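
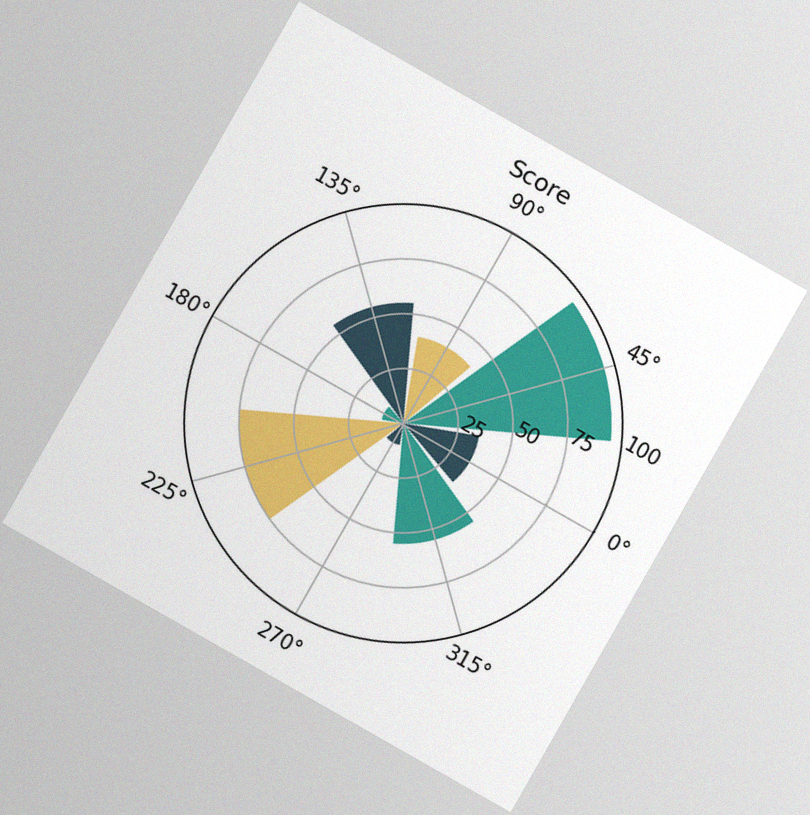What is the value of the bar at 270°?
The chart is tilted about 30° clockwise, with some photo noise. The bar at 270° reaches 10 on the radial axis.

10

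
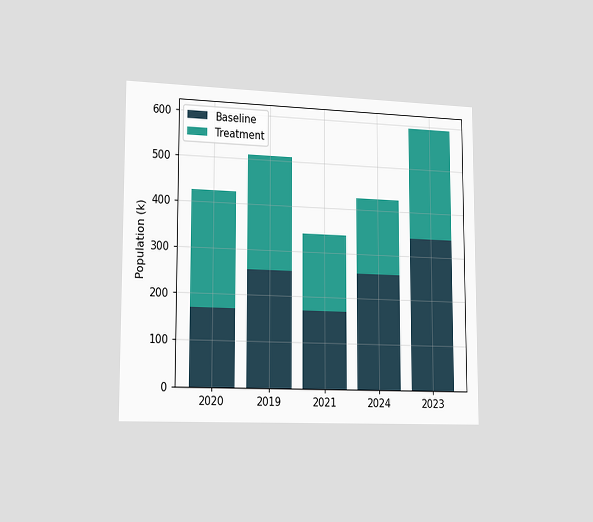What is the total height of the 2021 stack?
340k

The chart is viewed slightly from the left. The 2021 stack's top reaches 340k on the y-axis.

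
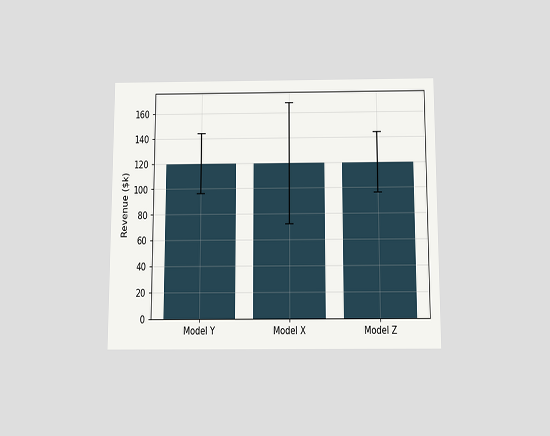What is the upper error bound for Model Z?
$144k

The chart is viewed slightly from below. The Model Z bar's upper whisker reaches $144k.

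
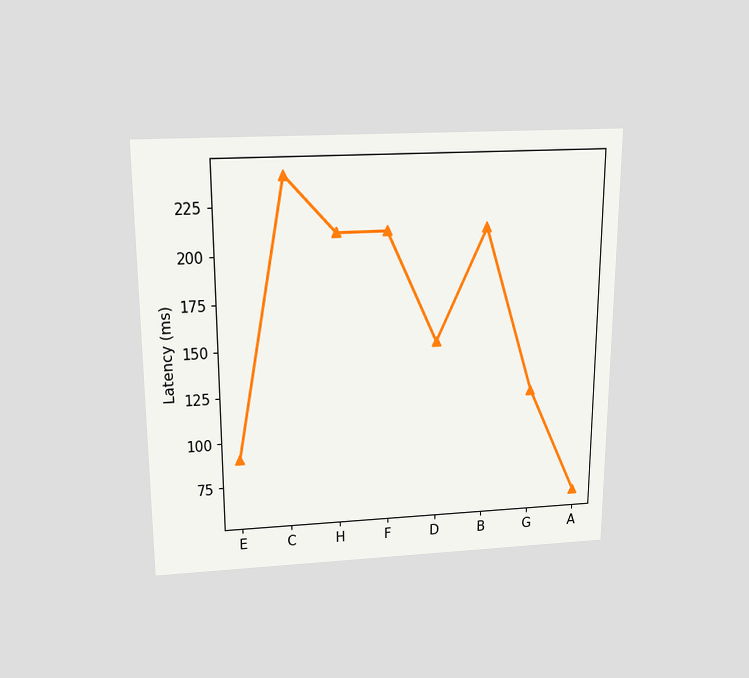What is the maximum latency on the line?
The chart is viewed slightly from above. The highest point is at C, and reading across to the y-axis gives 240ms.

240ms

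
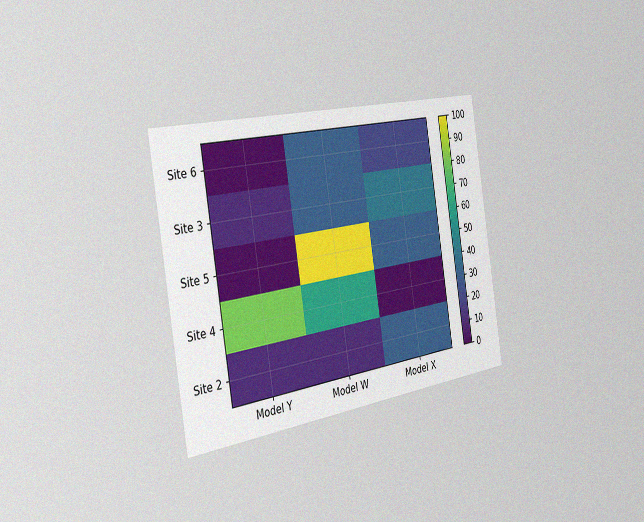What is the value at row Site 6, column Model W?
30

The chart is tilted about 9° counter-clockwise and viewed slightly from the left, with some photo noise. Matching cell (Site 6, Model W) against the colorbar gives 30.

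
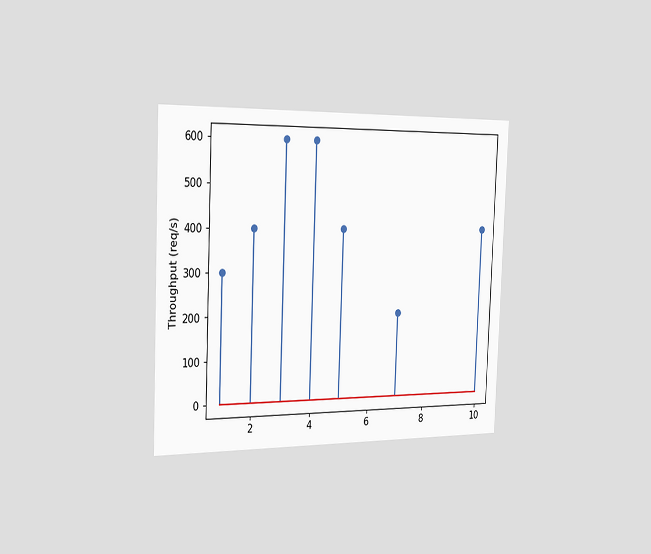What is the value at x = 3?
The chart is tilted about 2° clockwise and viewed slightly from the left. The stem at x=3 reaches 600req/s.

600req/s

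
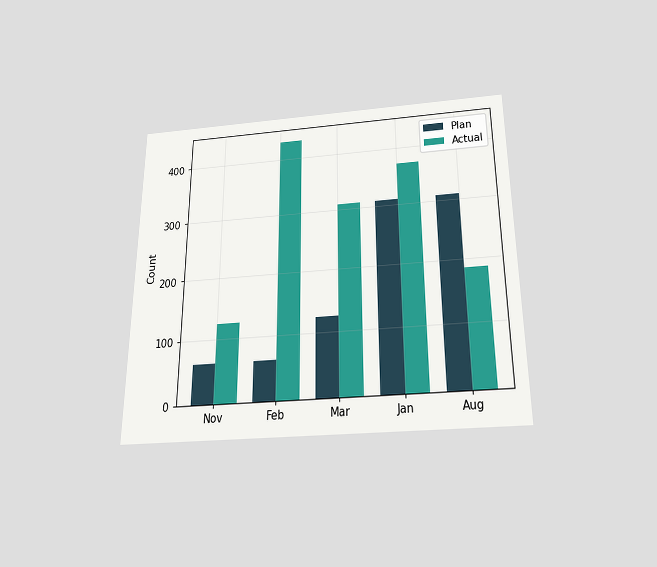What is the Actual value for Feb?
434

The chart is viewed slightly from below. The Actual bar at Feb reaches 434 on the y-axis.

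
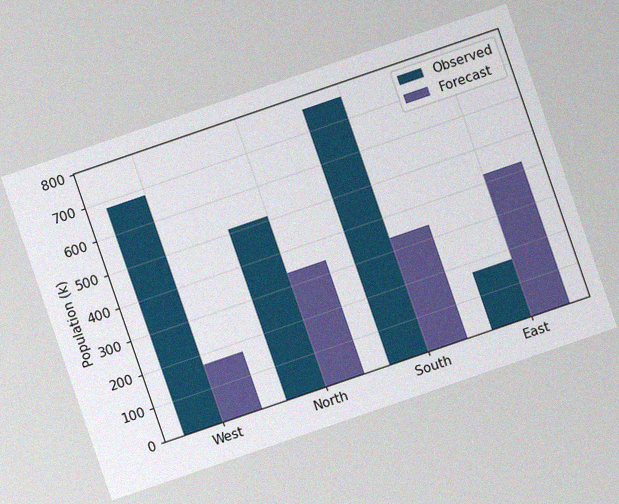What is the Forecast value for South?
The chart is tilted about 19° counter-clockwise, with some photo noise. The Forecast bar at South reaches 340k on the y-axis.

340k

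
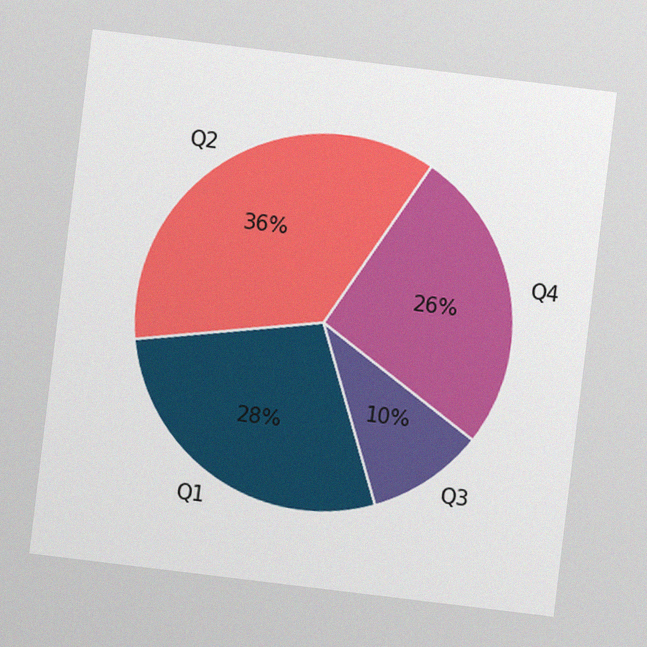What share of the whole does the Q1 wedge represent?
28%

The chart is tilted about 7° clockwise, with some photo noise. The Q1 slice takes up 28% of the pie.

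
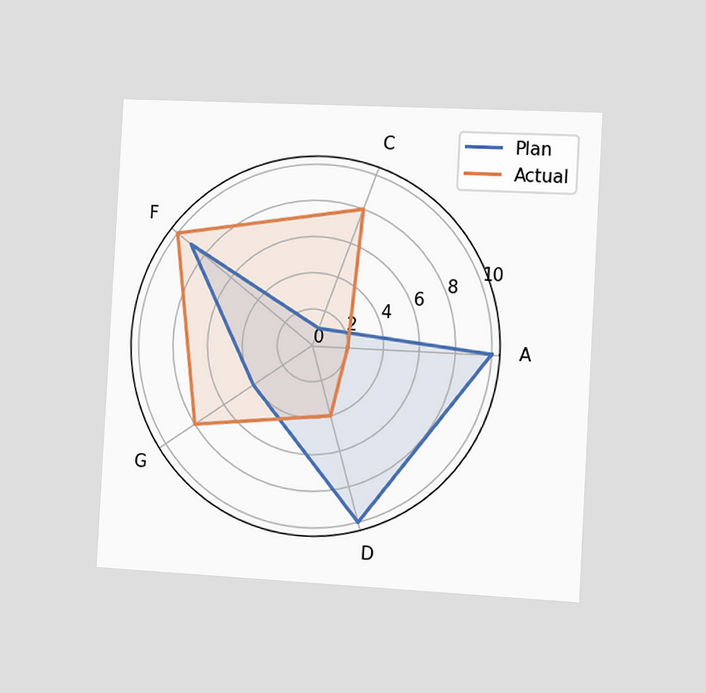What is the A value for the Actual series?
The chart is tilted about 3° clockwise and viewed slightly from the right. On the A axis, Actual reaches 2.

2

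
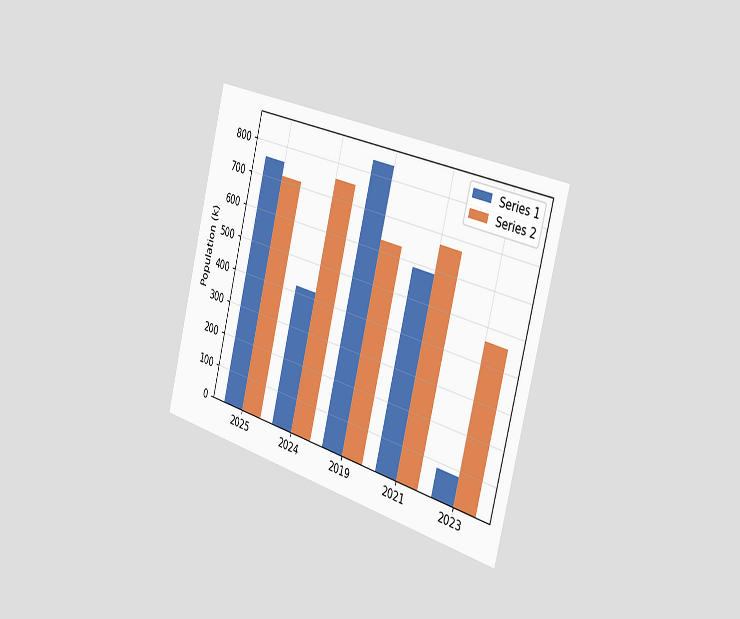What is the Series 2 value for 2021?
The chart is tilted about 15° clockwise and viewed slightly from the right. The Series 2 bar at 2021 reaches 672k on the y-axis.

672k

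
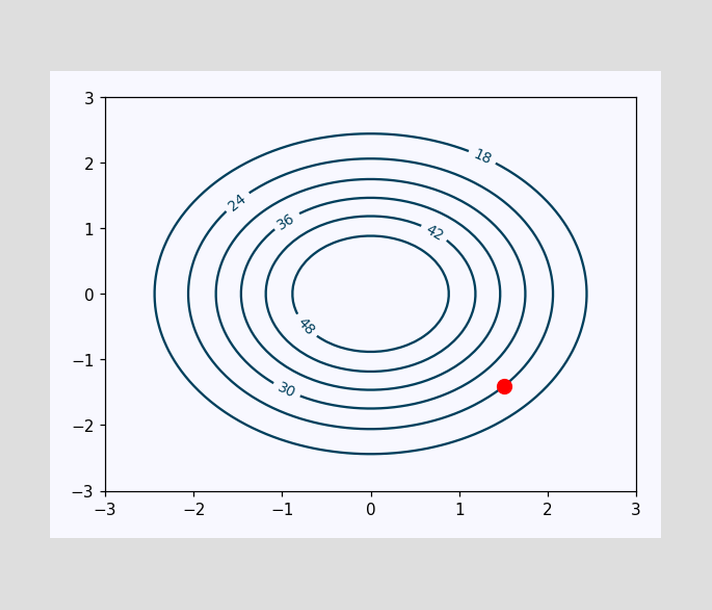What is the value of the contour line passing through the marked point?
The marked point sits on the contour labelled 24.

24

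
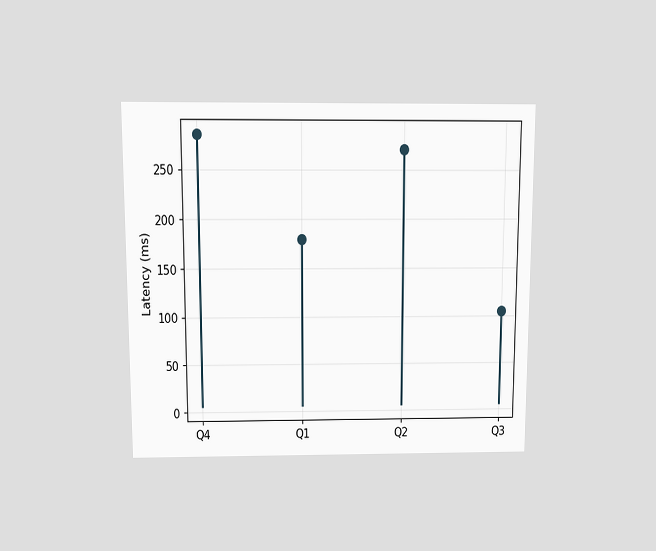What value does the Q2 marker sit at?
The chart is viewed slightly from above. The Q2 marker sits at 270ms.

270ms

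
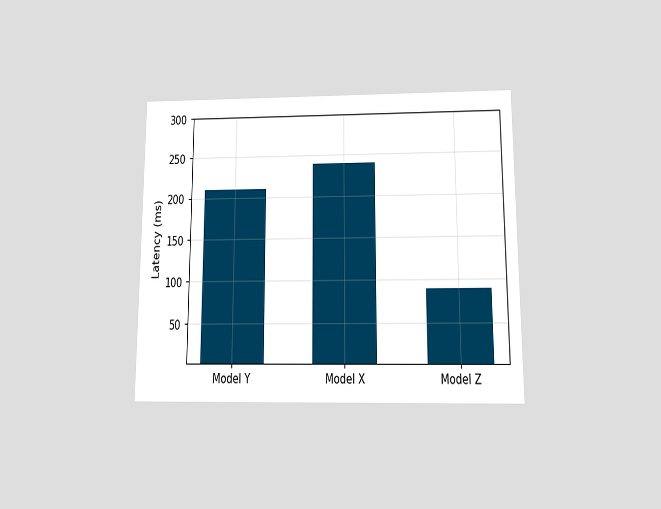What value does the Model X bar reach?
The chart is viewed slightly from below. Reading along the chart's y-axis, the Model X bar reaches 240ms.

240ms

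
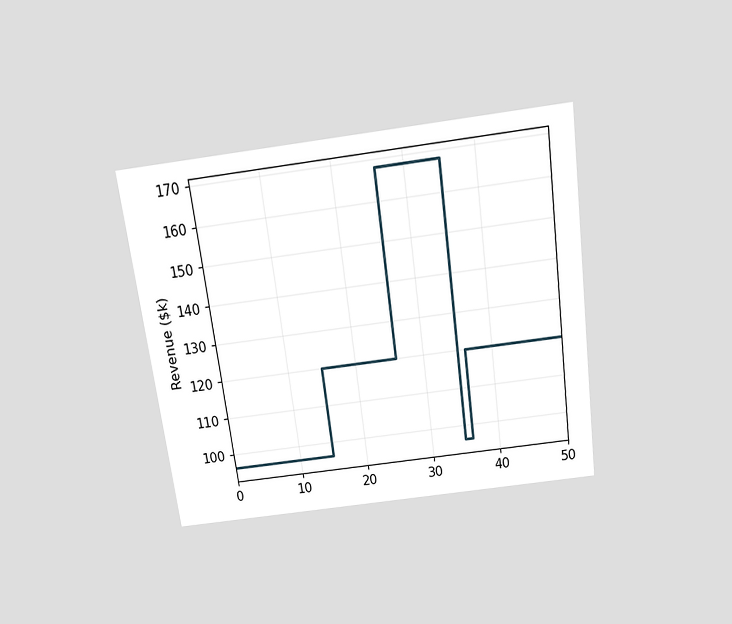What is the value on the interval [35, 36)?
$96k

The chart is tilted about 8° counter-clockwise and viewed slightly from above. On [35, 36) the step sits at $96k.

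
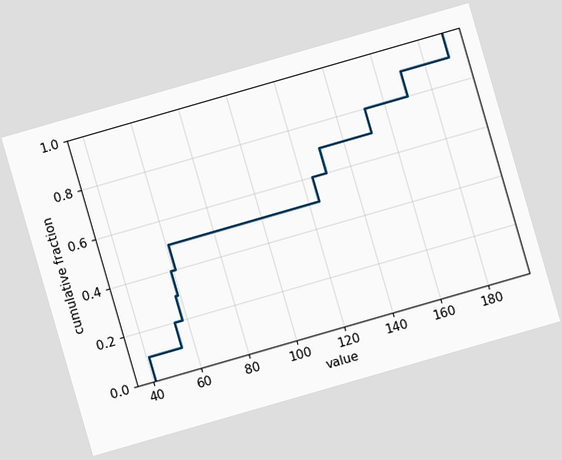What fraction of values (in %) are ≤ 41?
10%

The chart is tilted about 16° counter-clockwise. At x=41 the ECDF step is at 10%.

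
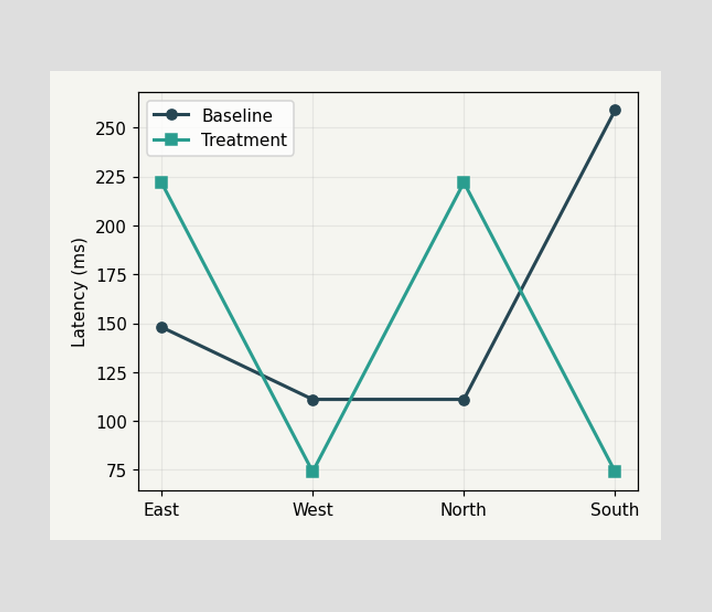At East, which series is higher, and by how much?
Treatment, by 74ms

At East, Treatment sits above the other line by 74ms.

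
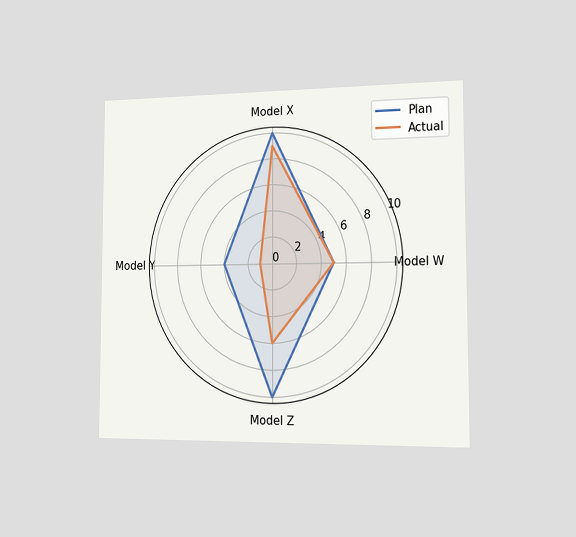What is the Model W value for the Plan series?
The chart is viewed slightly from the right. On the Model W axis, Plan reaches 5.

5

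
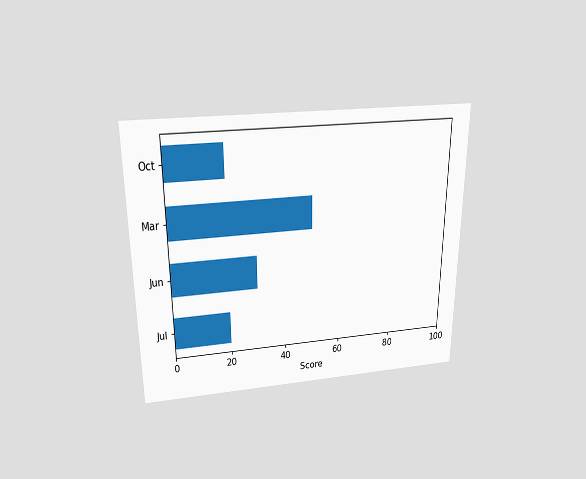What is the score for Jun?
30

The chart is viewed slightly from above. Reading along the chart's x-axis, the Jun bar reaches 30.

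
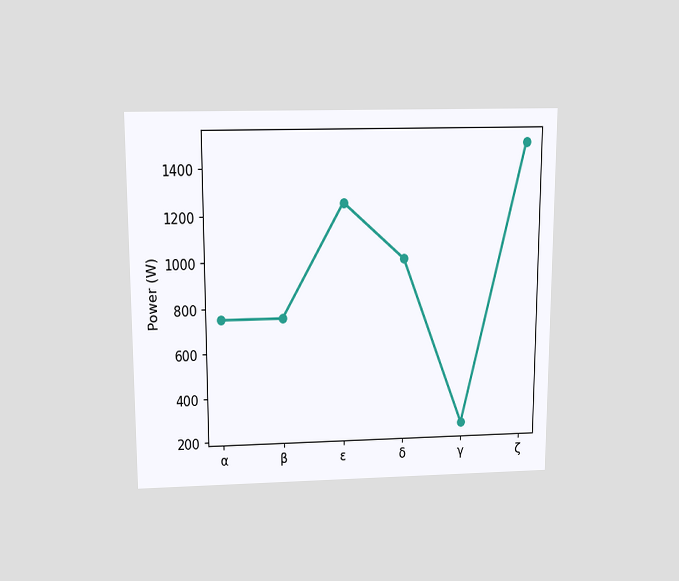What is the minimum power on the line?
The chart is viewed slightly from above. The lowest point is at γ, and reading across to the y-axis gives 250W.

250W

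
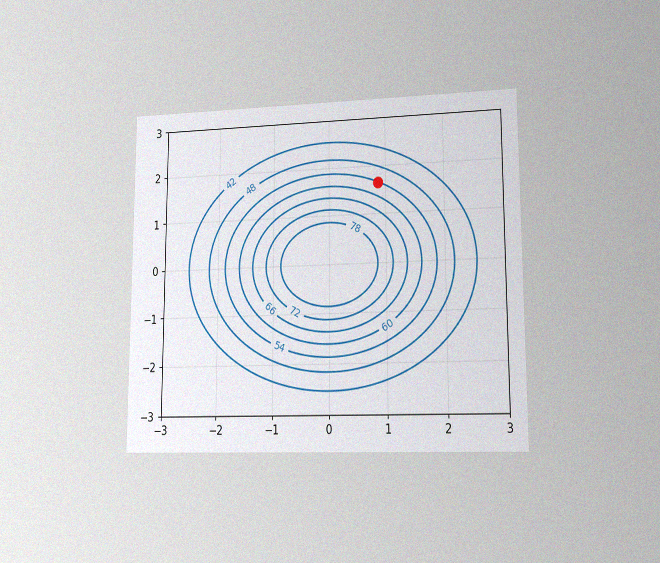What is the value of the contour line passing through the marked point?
The chart is viewed at a slight angle, with some photo noise. The marked point sits on the contour labelled 54.

54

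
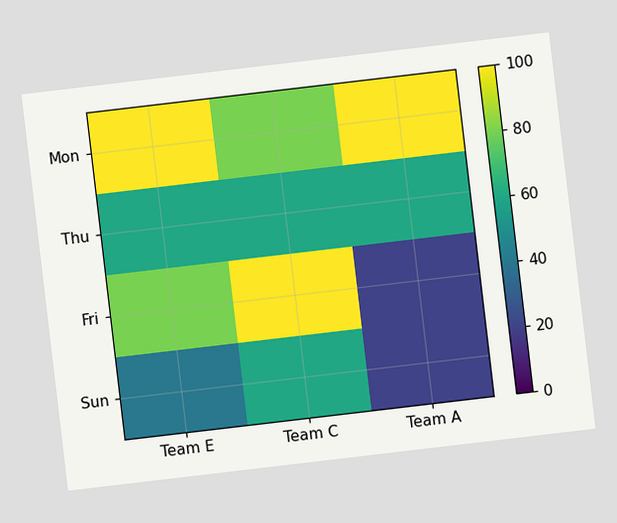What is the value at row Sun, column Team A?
20

The chart is tilted about 7° counter-clockwise. Matching cell (Sun, Team A) against the colorbar gives 20.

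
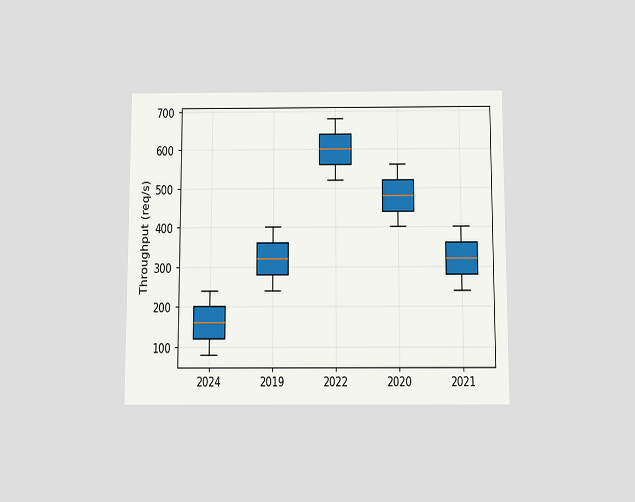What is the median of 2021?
The chart is viewed slightly from below. The median line in the 2021 box sits at 320req/s.

320req/s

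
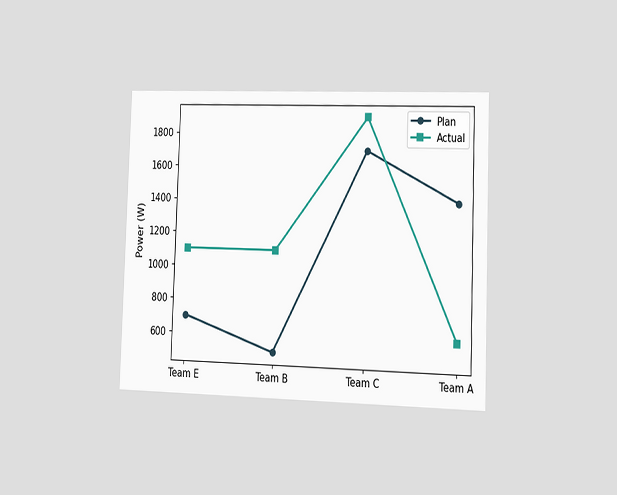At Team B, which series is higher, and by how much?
Actual, by 600W

The chart is viewed slightly from the right. At Team B, Actual sits above the other line by 600W.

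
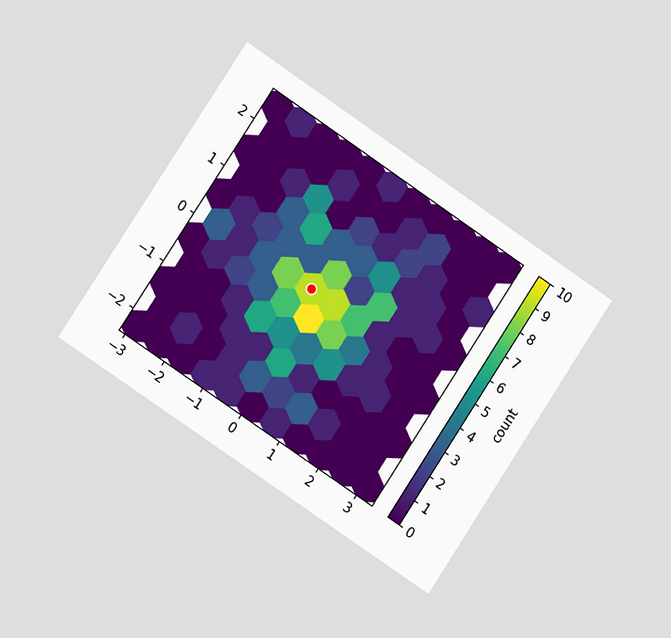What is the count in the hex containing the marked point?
9

The chart is tilted about 34° clockwise and viewed slightly from the left. The marked hex reads 9 on the colorbar.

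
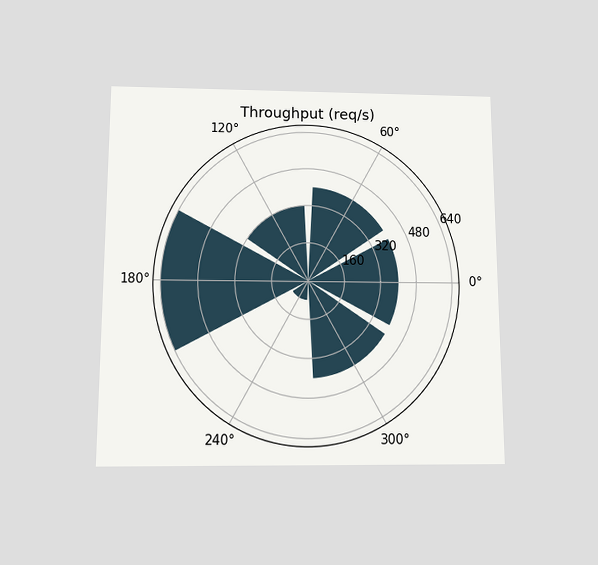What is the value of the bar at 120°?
320req/s

The chart is viewed slightly from below. The bar at 120° reaches 320req/s on the radial axis.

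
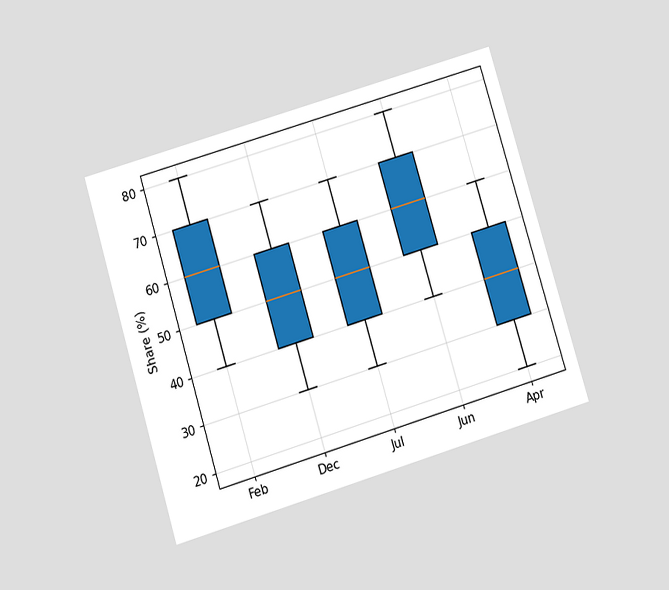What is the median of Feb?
The chart is tilted about 17° counter-clockwise and viewed slightly from below. The median line in the Feb box sits at 60%.

60%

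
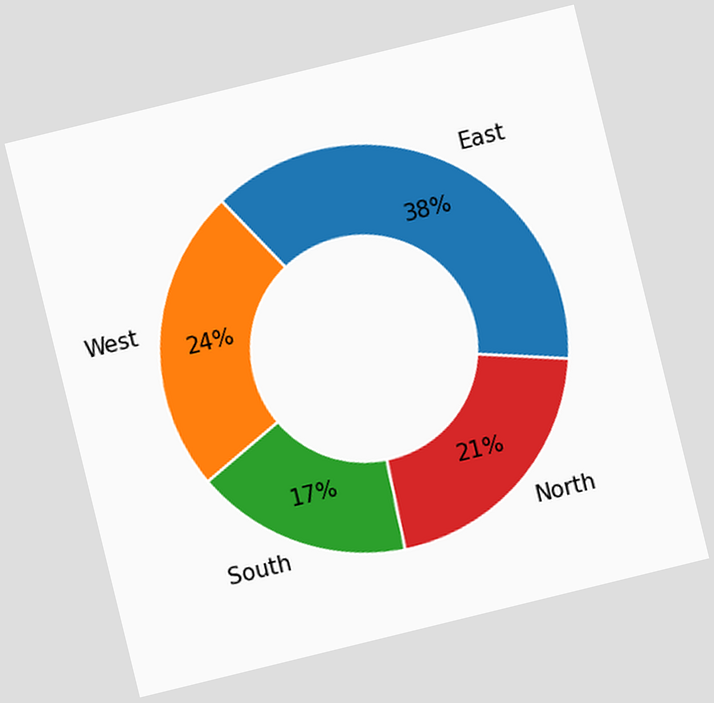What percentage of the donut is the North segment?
The chart is tilted about 14° counter-clockwise. The North segment takes up 21% of the ring.

21%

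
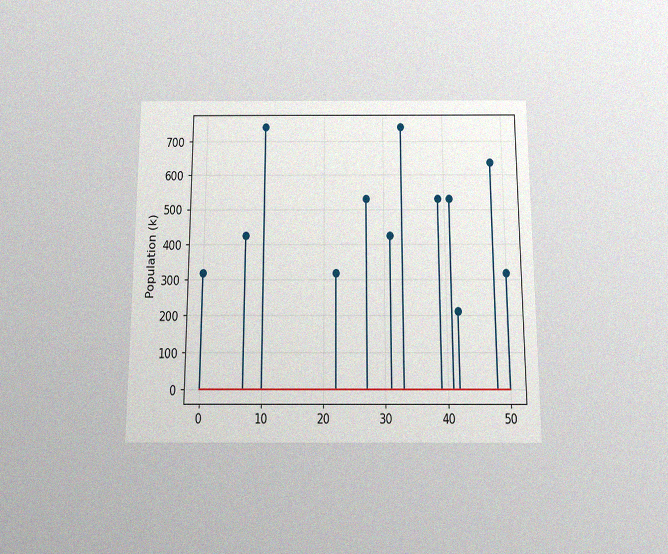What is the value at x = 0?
The chart is viewed slightly from below, with some photo noise. The stem at x=0 reaches 318k.

318k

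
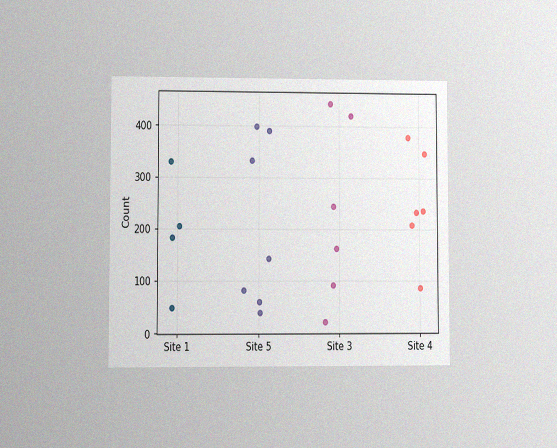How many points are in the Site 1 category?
4

The chart is viewed at a slight angle, with some photo noise. Counting the markers in the Site 1 column gives 4.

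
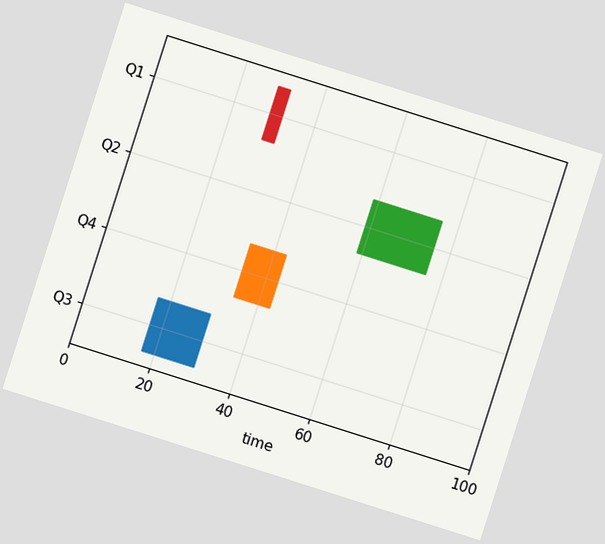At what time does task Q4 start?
The chart is tilted about 18° clockwise. The Q4 bar begins at t=34.

34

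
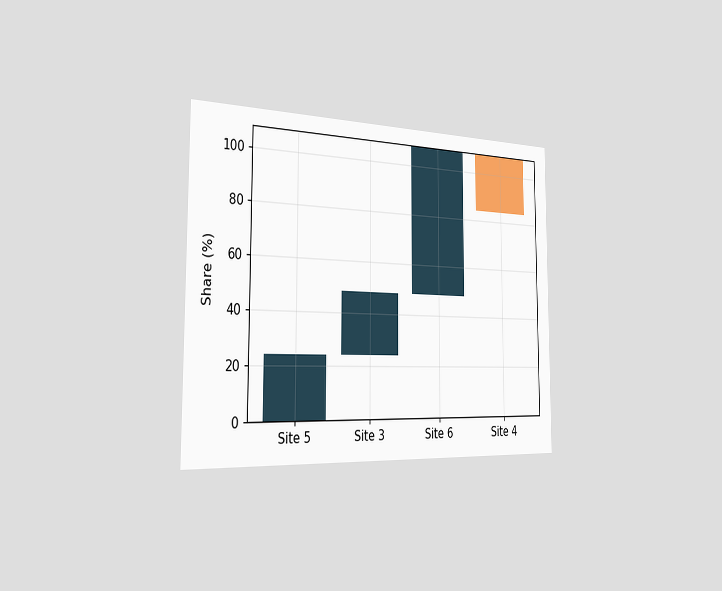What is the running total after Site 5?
The chart is viewed slightly from the left. After Site 5 the running total reaches 24%.

24%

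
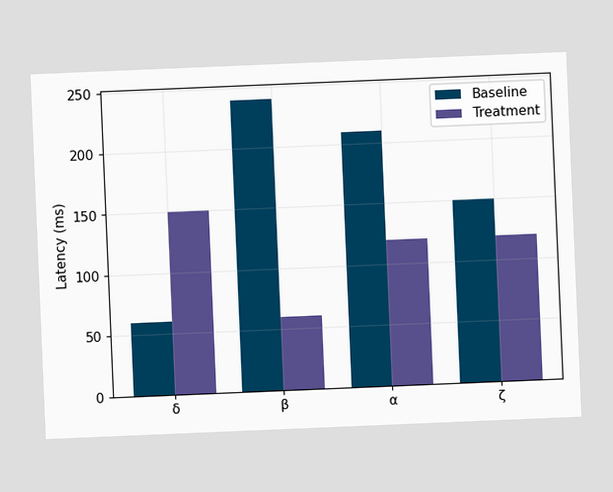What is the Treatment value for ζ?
The chart is tilted about 2° counter-clockwise. The Treatment bar at ζ reaches 120ms on the y-axis.

120ms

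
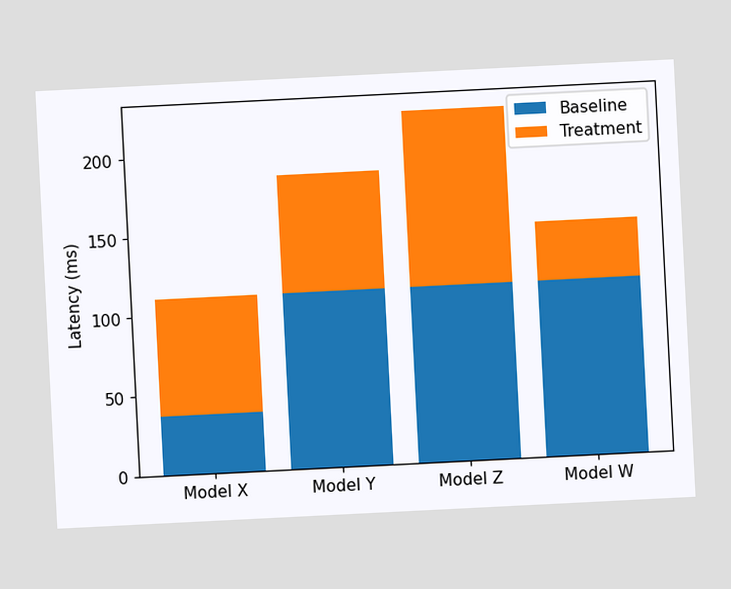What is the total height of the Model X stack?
111ms

The chart is tilted about 3° counter-clockwise. The Model X stack's top reaches 111ms on the y-axis.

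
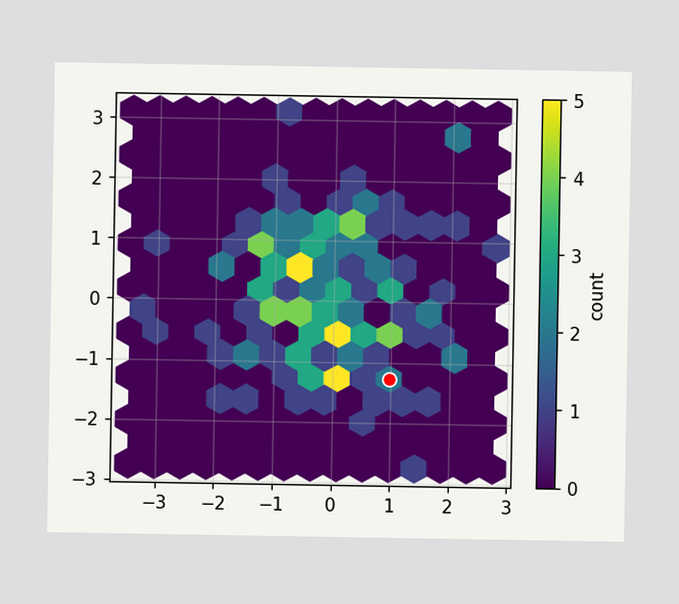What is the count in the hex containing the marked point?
2

The marked hex reads 2 on the colorbar.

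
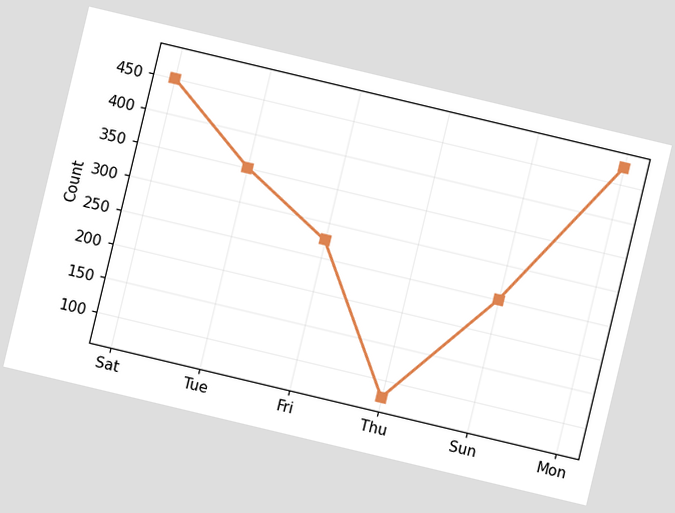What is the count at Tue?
The chart is tilted about 13° clockwise. At Tue, the line is at 350.

350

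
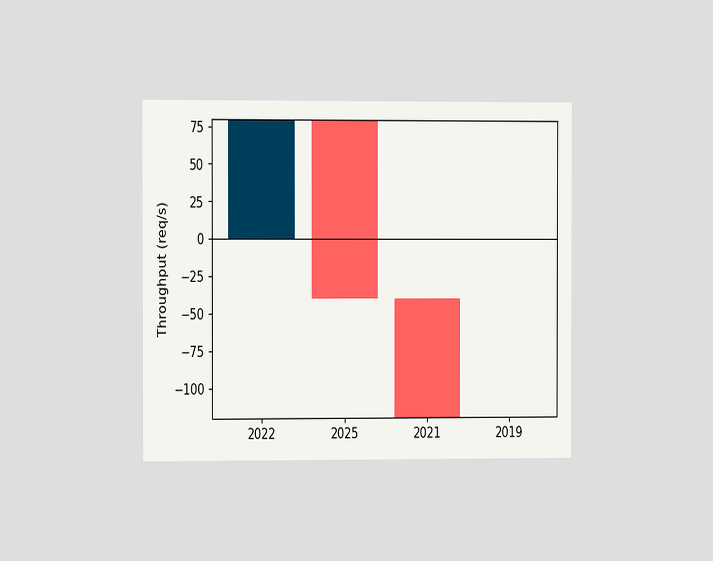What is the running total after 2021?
The chart is viewed slightly from the left. After 2021 the running total reaches -120req/s.

-120req/s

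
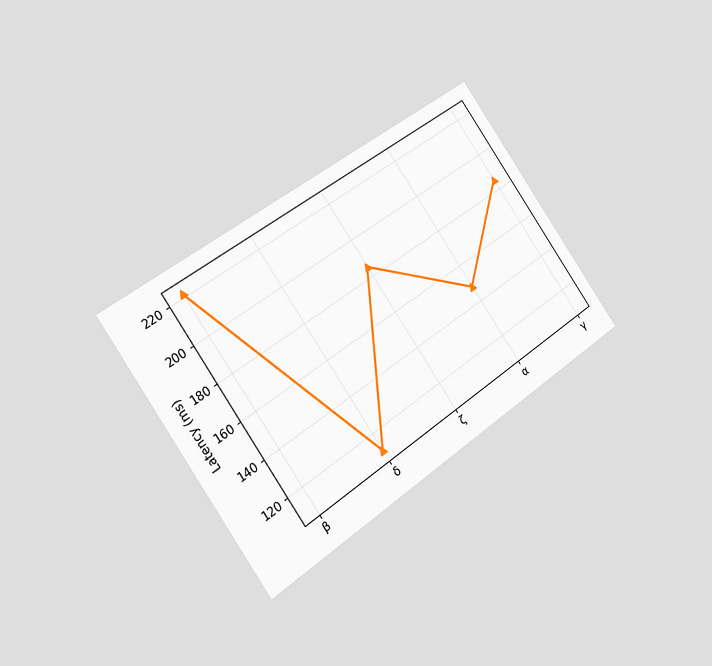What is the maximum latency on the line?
222ms

The chart is tilted about 35° counter-clockwise and viewed slightly from the left. The highest point is at β, and reading across to the y-axis gives 222ms.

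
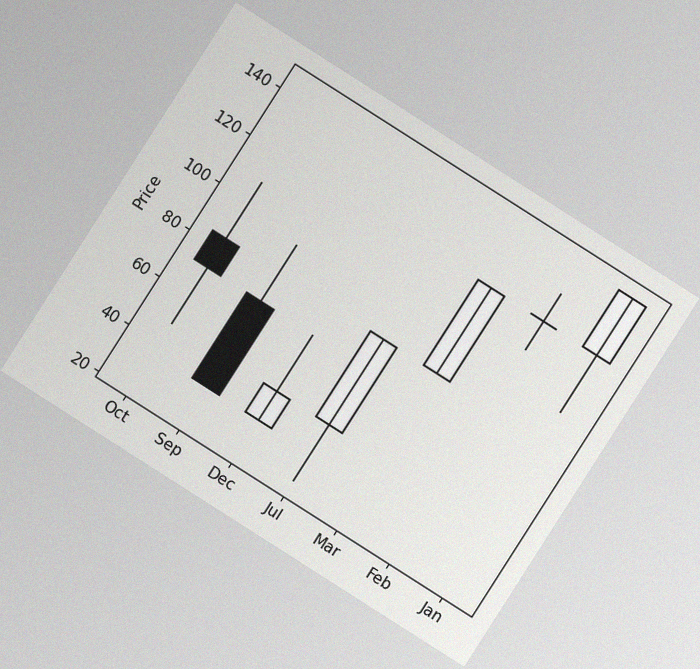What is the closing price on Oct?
The chart is tilted about 33° clockwise, with some photo noise. The Oct candle closes at 72.

72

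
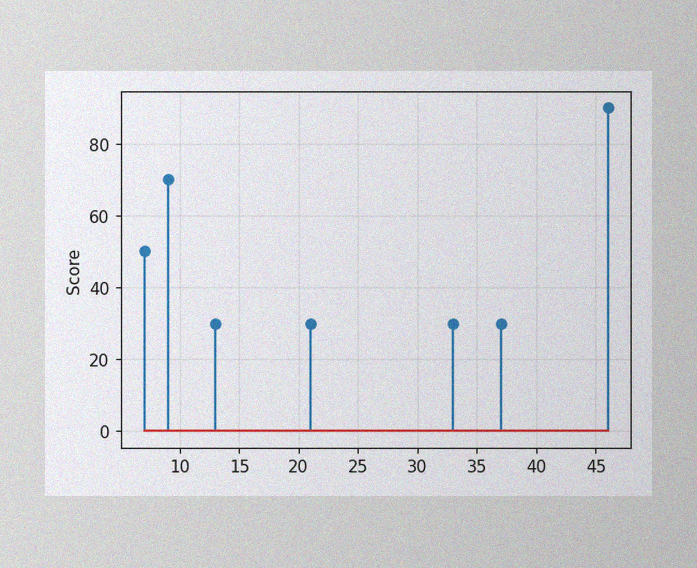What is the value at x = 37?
30

The image has some photo noise and uneven lighting. The stem at x=37 reaches 30.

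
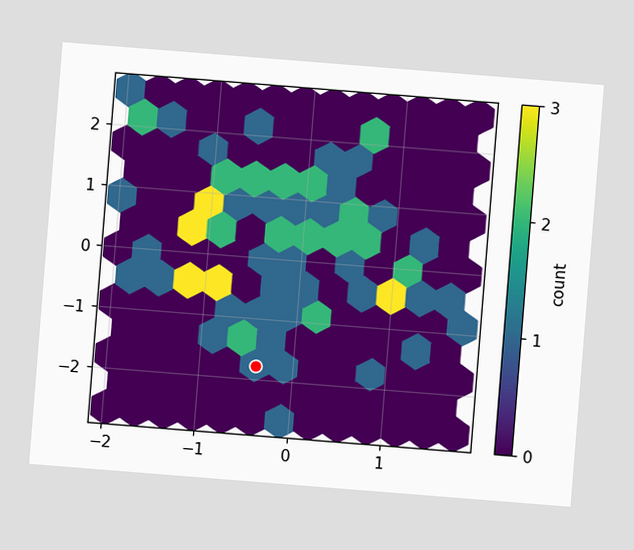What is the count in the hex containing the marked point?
The chart is tilted about 5° clockwise. The marked hex reads 1 on the colorbar.

1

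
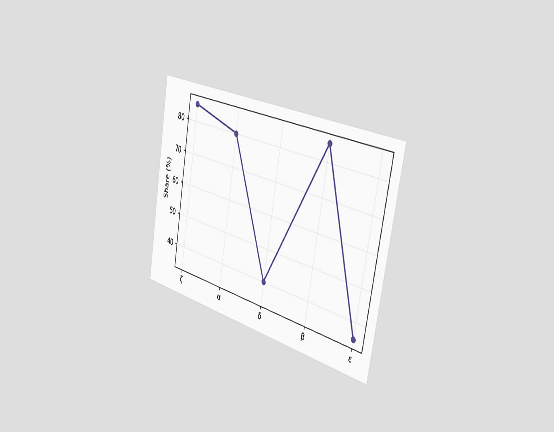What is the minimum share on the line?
The chart is tilted about 10° clockwise and viewed slightly from the right. The lowest point is at ε, and reading across to the y-axis gives 35%.

35%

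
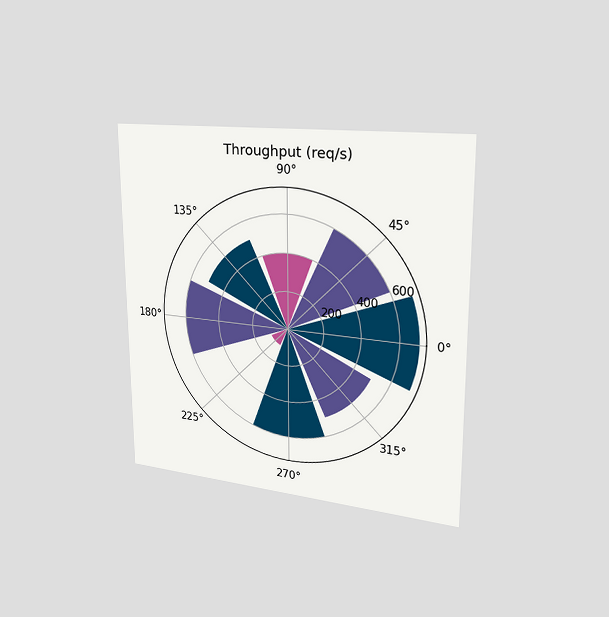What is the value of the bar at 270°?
600req/s

The chart is viewed slightly from the right. The bar at 270° reaches 600req/s on the radial axis.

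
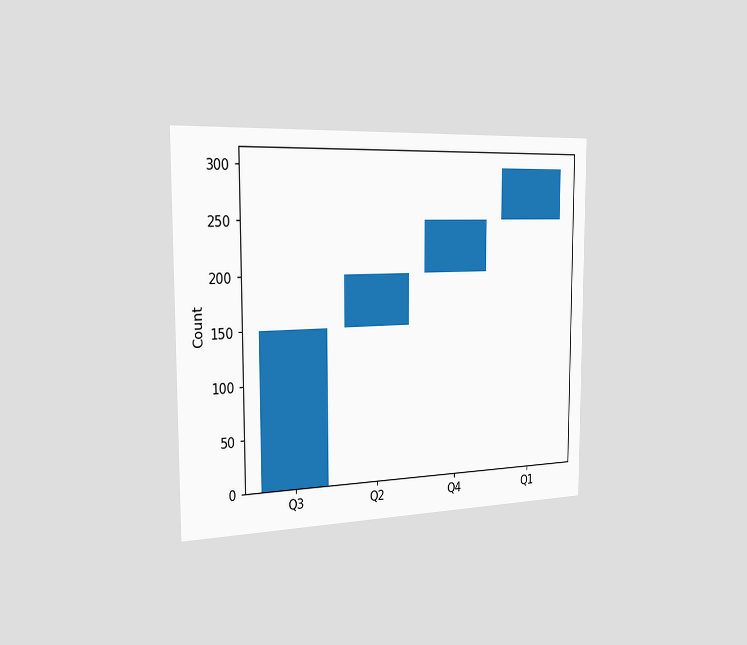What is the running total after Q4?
The chart is viewed slightly from the left. After Q4 the running total reaches 250.

250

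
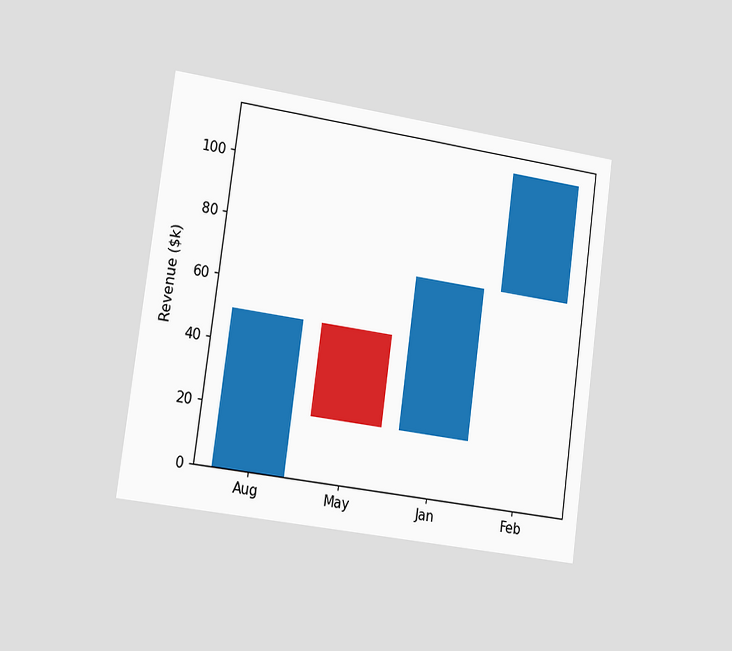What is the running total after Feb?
$110k

The chart is tilted about 8° clockwise and viewed slightly from the left. After Feb the running total reaches $110k.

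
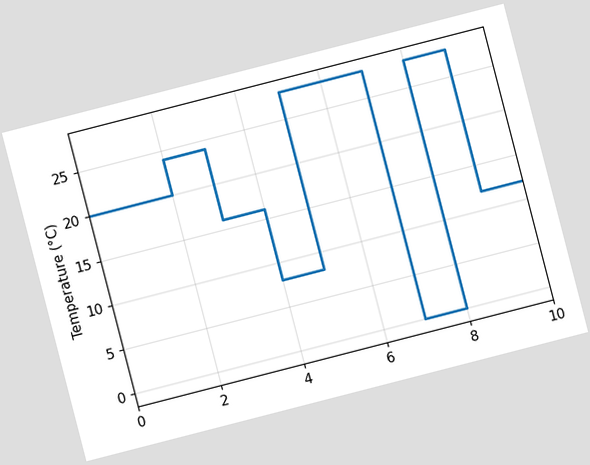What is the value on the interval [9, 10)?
The chart is tilted about 14° counter-clockwise. On [9, 10) the step sits at 12°C.

12°C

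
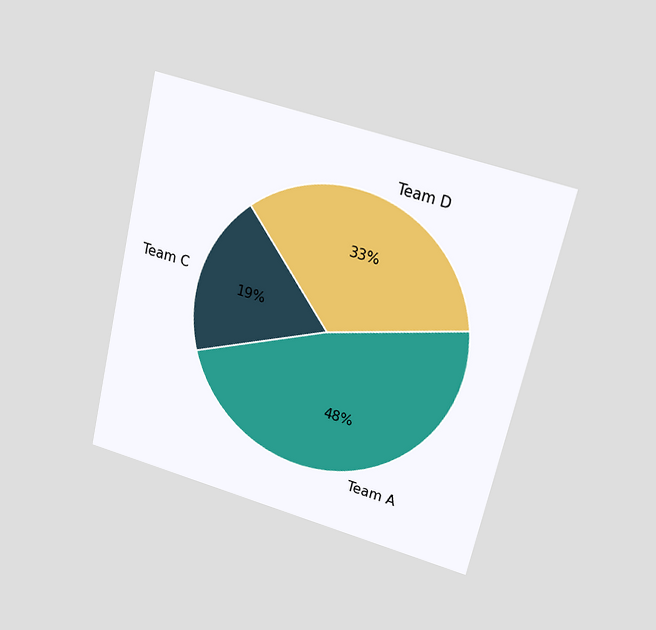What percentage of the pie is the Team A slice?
The chart is tilted about 13° clockwise and viewed at a slight angle. The Team A slice takes up 48% of the pie.

48%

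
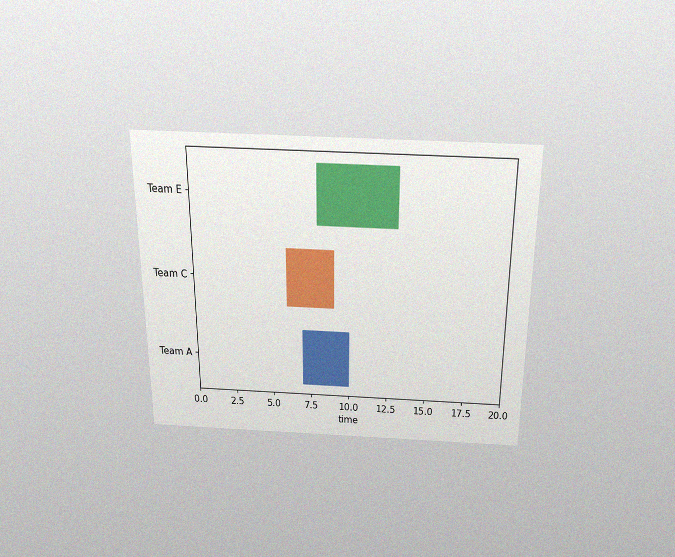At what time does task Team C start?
The chart is viewed slightly from above, with some photo noise. The Team C bar begins at t=6.

6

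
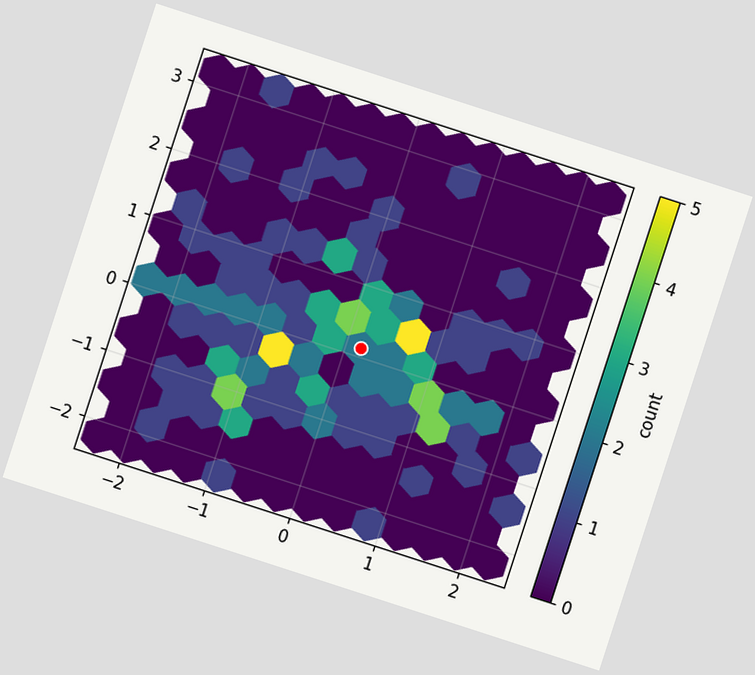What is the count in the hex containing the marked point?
The chart is tilted about 18° clockwise. The marked hex reads 2 on the colorbar.

2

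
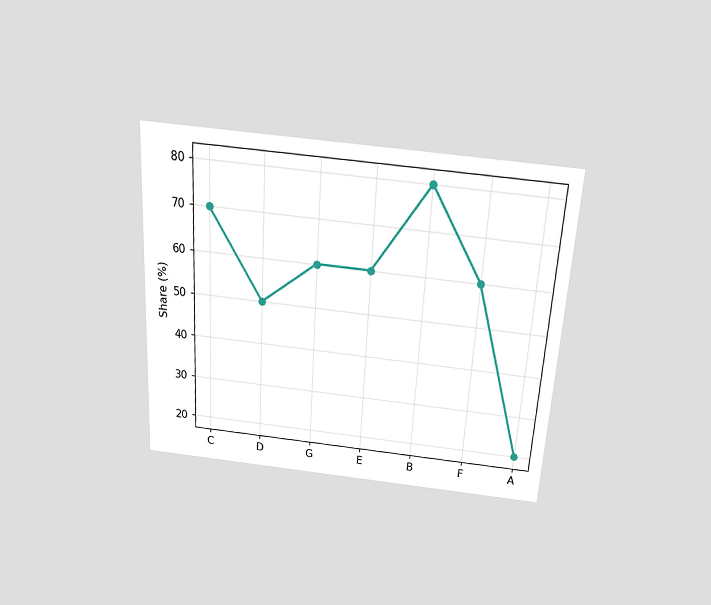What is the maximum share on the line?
80%

The chart is tilted about 3° clockwise and viewed slightly from above. The highest point is at B, and reading across to the y-axis gives 80%.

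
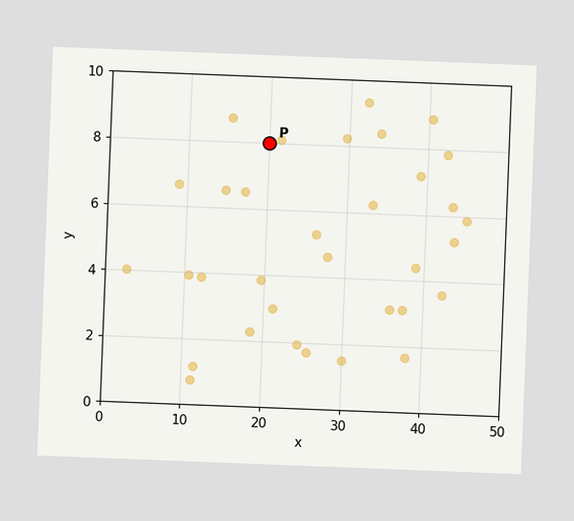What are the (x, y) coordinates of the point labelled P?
The chart is tilted about 2° clockwise. Following the gridlines from P to each axis, P sits at (20, 8).

(20, 8)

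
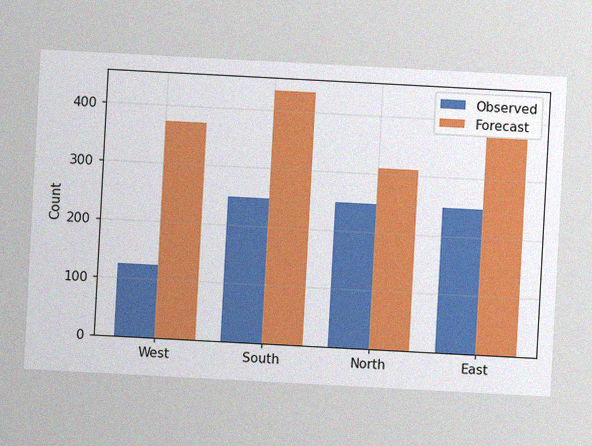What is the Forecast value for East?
The chart is tilted about 3° clockwise, with some photo noise. The Forecast bar at East reaches 372 on the y-axis.

372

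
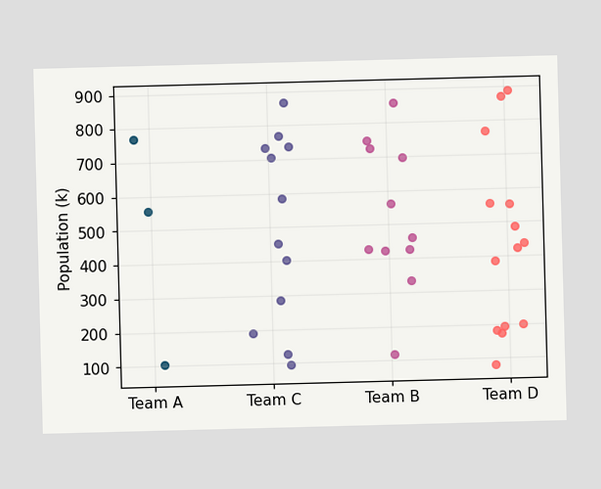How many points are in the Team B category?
Counting the markers in the Team B column gives 11.

11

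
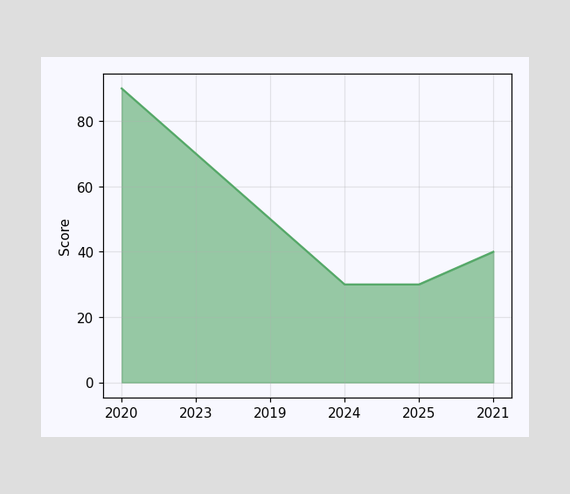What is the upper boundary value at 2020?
At 2020 the upper boundary is at 90.

90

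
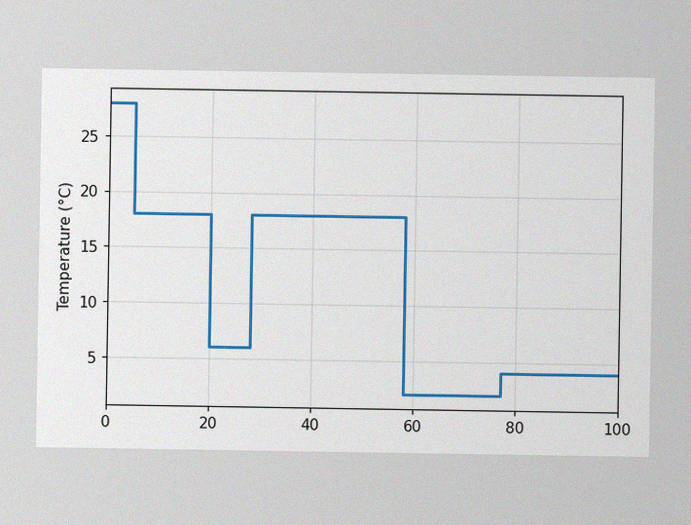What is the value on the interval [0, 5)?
28°C

The image has some photo noise and uneven lighting. On [0, 5) the step sits at 28°C.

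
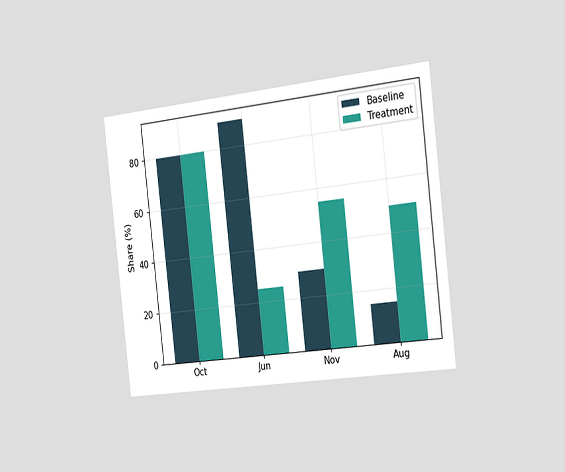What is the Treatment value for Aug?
50%

The chart is tilted about 7° counter-clockwise and viewed slightly from the right. The Treatment bar at Aug reaches 50% on the y-axis.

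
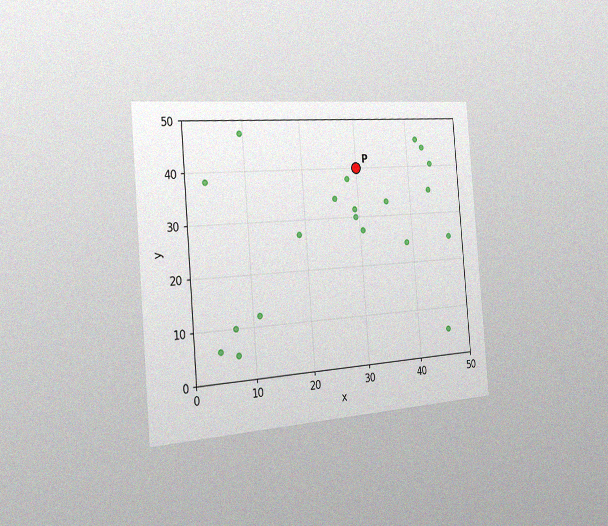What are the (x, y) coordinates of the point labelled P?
The chart is tilted about 5° counter-clockwise and viewed slightly from the left, with some photo noise. Following the gridlines from P to each axis, P sits at (30, 40).

(30, 40)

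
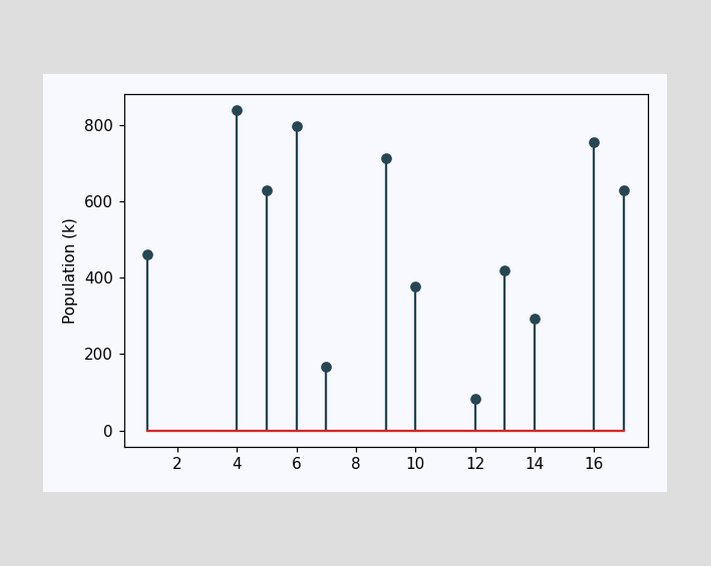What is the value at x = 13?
420k

The stem at x=13 reaches 420k.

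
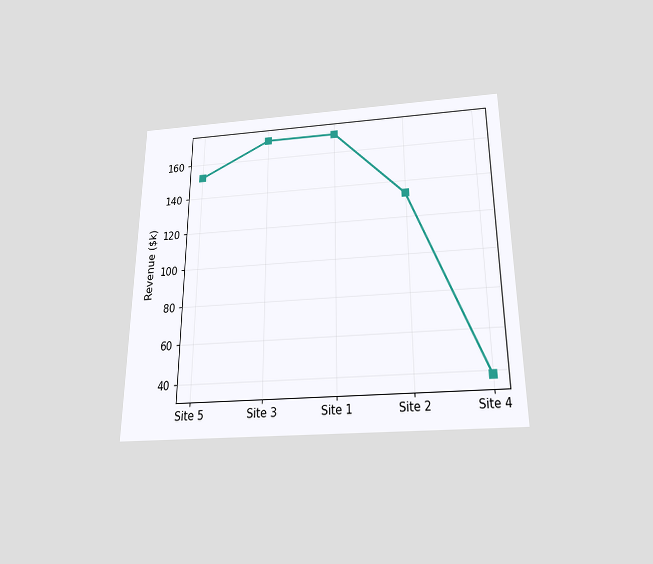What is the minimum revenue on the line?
$38k

The chart is viewed slightly from below. The lowest point is at Site 4, and reading across to the y-axis gives $38k.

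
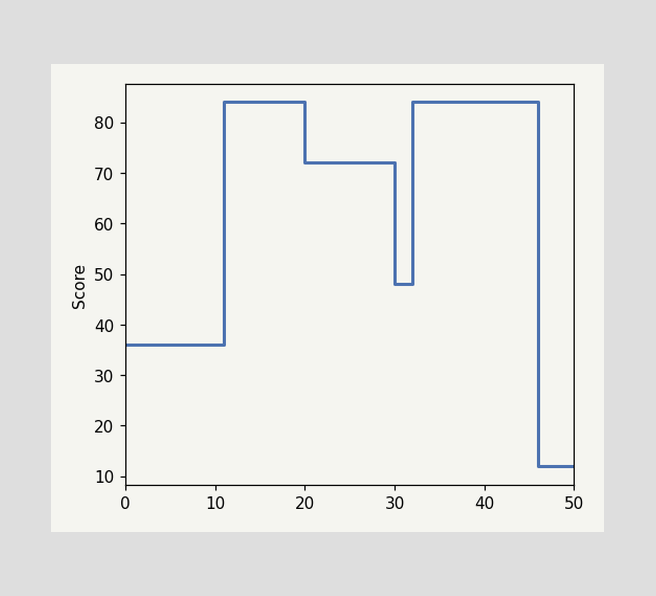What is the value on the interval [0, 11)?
On [0, 11) the step sits at 36.

36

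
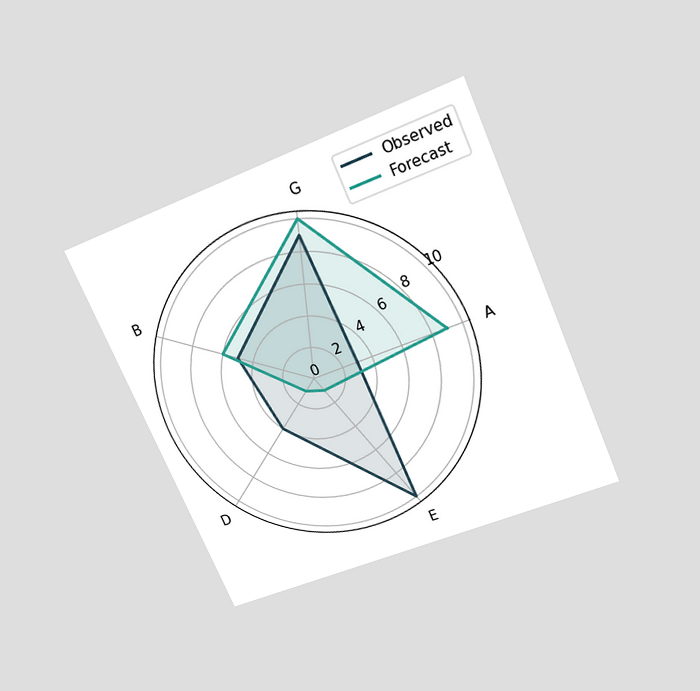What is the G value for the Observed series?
9

The chart is tilted about 23° counter-clockwise and viewed slightly from above. On the G axis, Observed reaches 9.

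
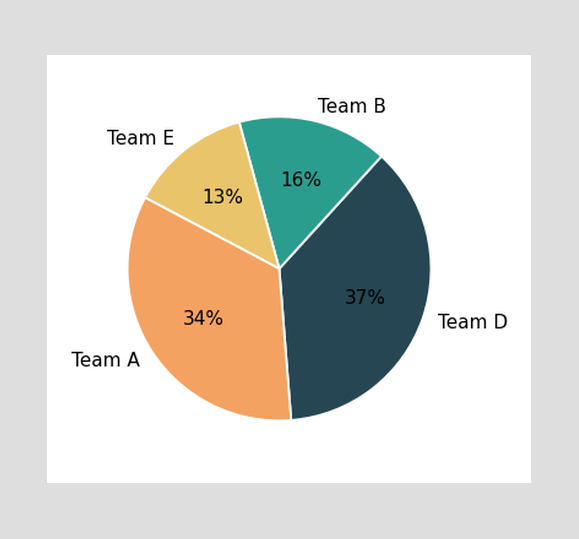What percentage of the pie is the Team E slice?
The Team E slice takes up 13% of the pie.

13%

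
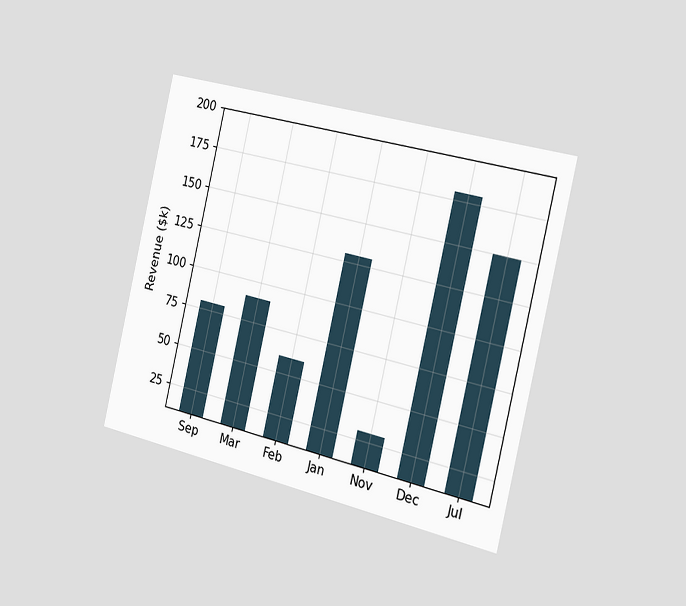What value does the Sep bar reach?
The chart is tilted about 13° clockwise and viewed slightly from the right. Reading along the chart's y-axis, the Sep bar reaches $80k.

$80k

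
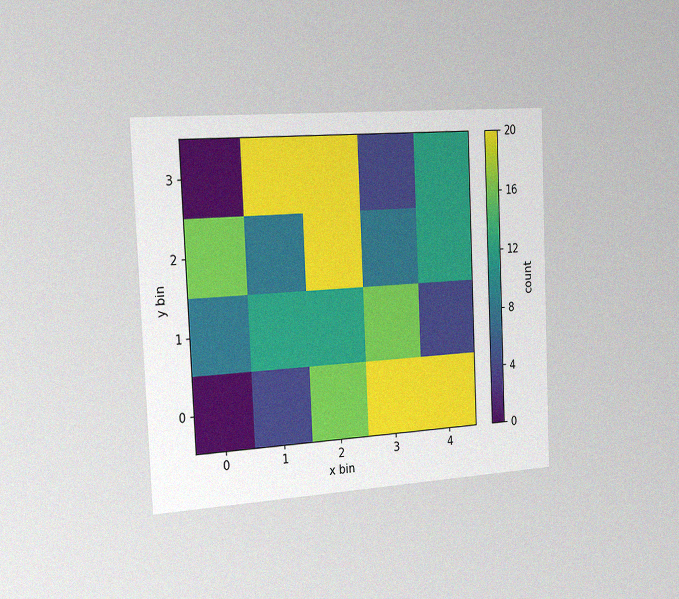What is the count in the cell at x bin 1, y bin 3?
20

The chart is tilted about 3° counter-clockwise and viewed slightly from the left, with some photo noise. Matching the cell (1, 3) against the colorbar gives 20.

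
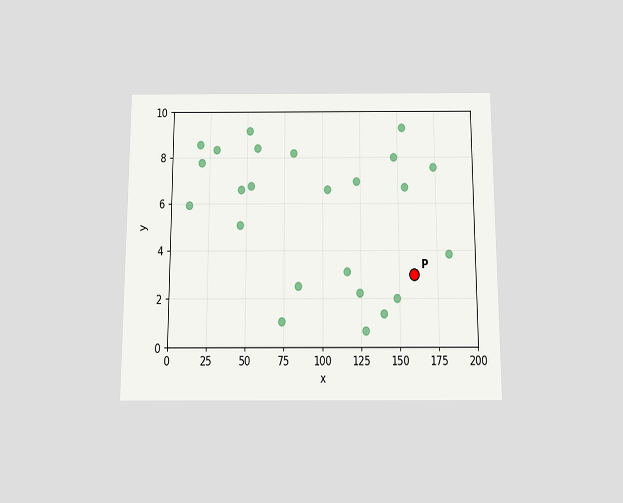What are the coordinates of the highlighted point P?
The chart is viewed slightly from below. Following the gridlines from P to each axis, P sits at (160, 3).

(160, 3)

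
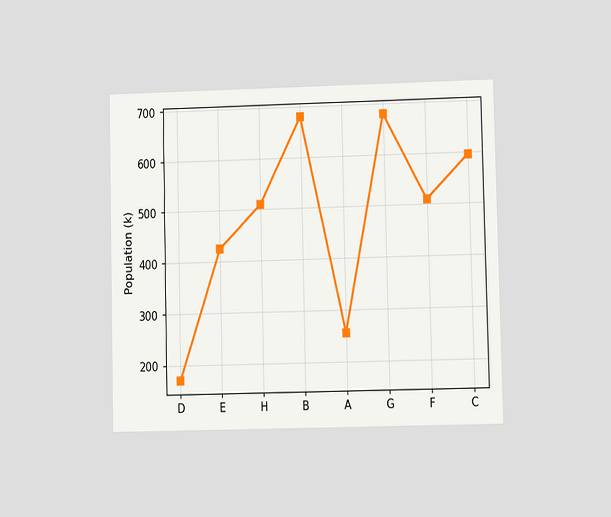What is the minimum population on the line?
170k

The chart is viewed at a slight angle. The lowest point is at D, and reading across to the y-axis gives 170k.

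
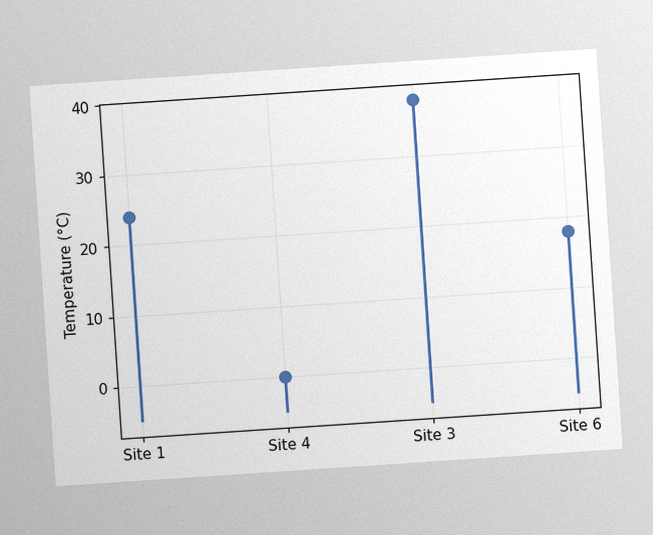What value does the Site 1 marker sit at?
The chart is tilted about 4° counter-clockwise, with some photo noise. The Site 1 marker sits at 24°C.

24°C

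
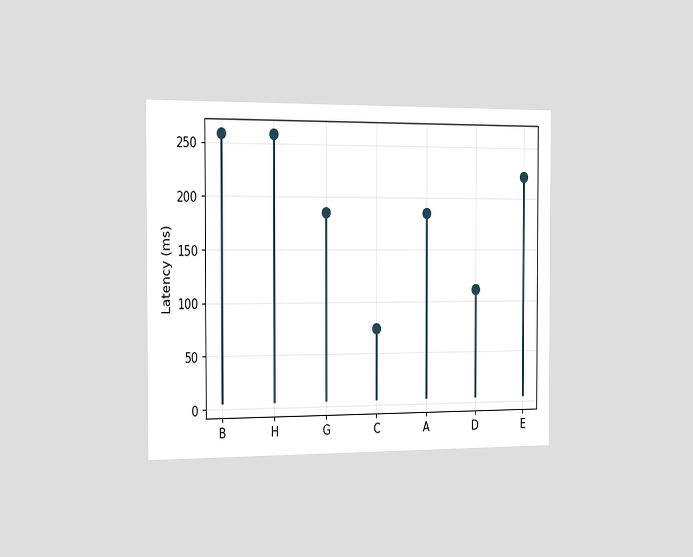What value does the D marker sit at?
The chart is viewed slightly from the left. The D marker sits at 111ms.

111ms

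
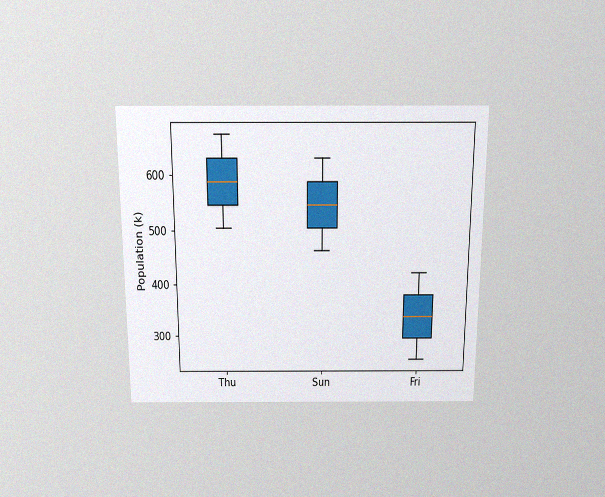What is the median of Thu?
The chart is viewed slightly from above, with some photo noise. The median line in the Thu box sits at 588k.

588k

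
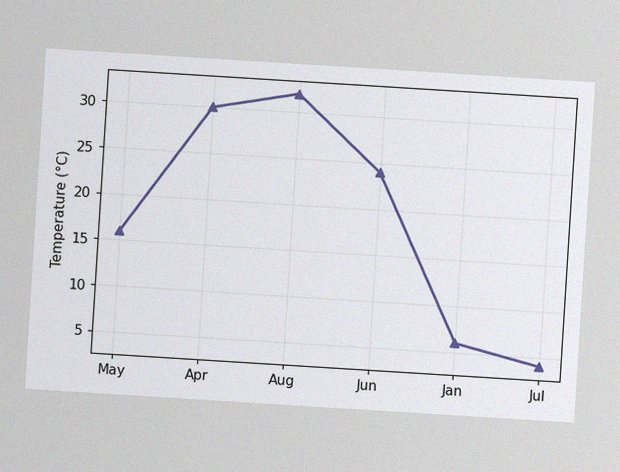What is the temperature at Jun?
24°C

The chart is tilted about 4° clockwise, with some photo noise. At Jun, the line is at 24°C.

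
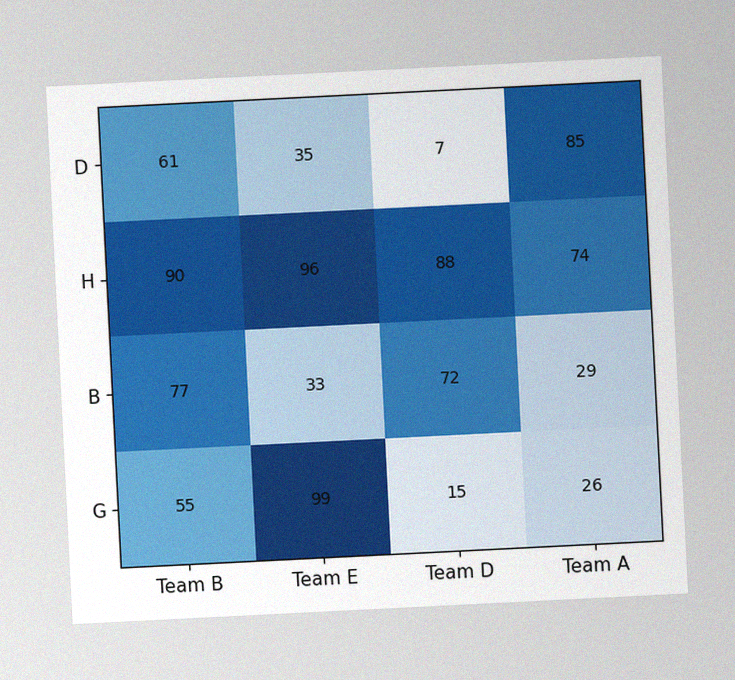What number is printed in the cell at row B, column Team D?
The chart is tilted about 3° counter-clockwise, with some photo noise. The (B, Team D) cell reads 72.

72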